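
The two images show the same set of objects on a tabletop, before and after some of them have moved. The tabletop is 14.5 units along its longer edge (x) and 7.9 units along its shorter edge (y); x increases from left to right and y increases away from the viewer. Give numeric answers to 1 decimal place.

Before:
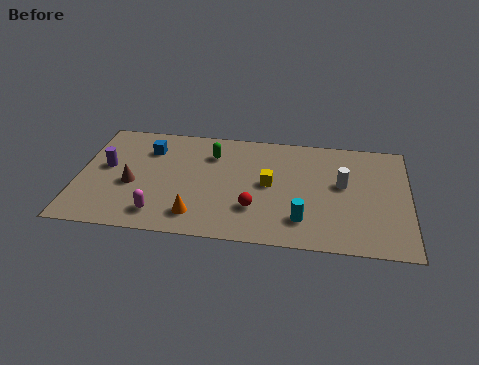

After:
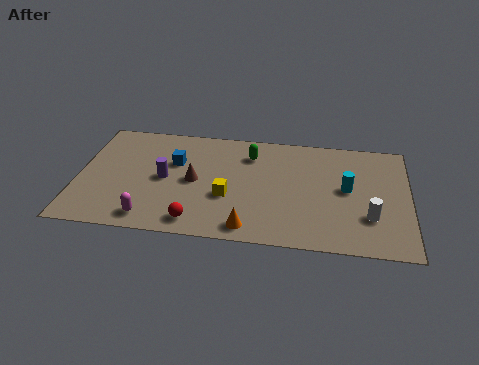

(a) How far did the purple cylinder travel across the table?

2.6

The purple cylinder was near (1.2, 4.4) before and (3.8, 3.9) after, so it travelled √(2.6² + 0.5²) ≈ 2.6 units.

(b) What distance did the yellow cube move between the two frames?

2.1

From (8.4, 4.1) to (6.6, 3.0), the yellow cube covered √(1.8² + 1.1²) ≈ 2.1 units.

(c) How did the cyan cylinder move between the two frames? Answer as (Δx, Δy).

(1.9, 2.4)

The cyan cylinder started near (9.9, 1.8) and ended near (11.8, 4.2).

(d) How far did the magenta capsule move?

0.5

The magenta capsule moved from about (3.7, 1.4) to (3.3, 1.1), a distance of √(0.4² + 0.3²) ≈ 0.5.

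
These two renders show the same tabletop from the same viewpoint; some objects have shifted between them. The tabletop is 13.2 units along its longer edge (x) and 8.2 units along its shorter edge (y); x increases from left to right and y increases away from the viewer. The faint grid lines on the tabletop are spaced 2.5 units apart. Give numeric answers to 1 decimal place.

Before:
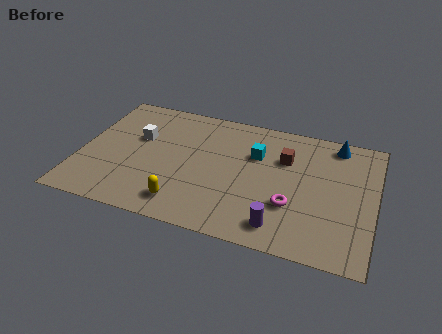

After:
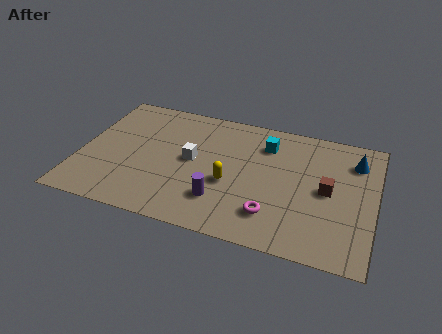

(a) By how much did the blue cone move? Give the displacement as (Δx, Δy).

(0.9, -0.9)

The blue cone started near (11.3, 7.2) and ended near (12.2, 6.3).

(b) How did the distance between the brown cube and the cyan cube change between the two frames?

+2.3

The distance was about 1.3 in the first image and 3.6 in the second, so they moved 2.3 units further apart.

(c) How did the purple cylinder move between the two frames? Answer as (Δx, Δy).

(-2.7, 0.8)

The purple cylinder started near (9.2, 1.3) and ended near (6.5, 2.1).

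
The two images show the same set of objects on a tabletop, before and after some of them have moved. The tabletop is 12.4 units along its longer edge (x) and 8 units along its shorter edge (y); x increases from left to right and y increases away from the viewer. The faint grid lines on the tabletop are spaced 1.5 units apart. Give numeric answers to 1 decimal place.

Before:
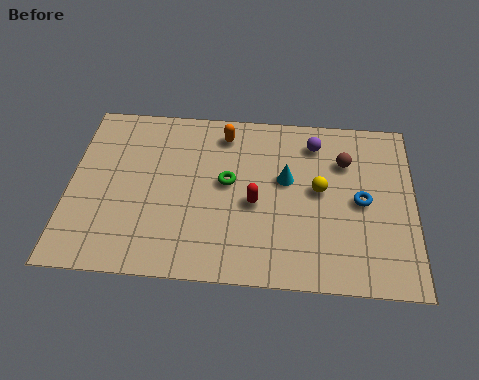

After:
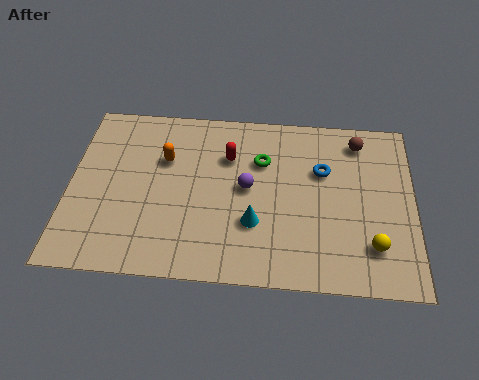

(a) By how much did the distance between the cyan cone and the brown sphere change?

+3.2

The distance was about 2.3 in the first image and 5.5 in the second, so they moved 3.2 units further apart.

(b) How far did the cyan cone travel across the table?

2.4

The cyan cone was near (7.8, 4.7) before and (6.7, 2.6) after, so it travelled √(1.1² + 2.1²) ≈ 2.4 units.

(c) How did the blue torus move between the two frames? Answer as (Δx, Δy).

(-1.4, 1.3)

The blue torus started near (10.5, 3.9) and ended near (9.1, 5.2).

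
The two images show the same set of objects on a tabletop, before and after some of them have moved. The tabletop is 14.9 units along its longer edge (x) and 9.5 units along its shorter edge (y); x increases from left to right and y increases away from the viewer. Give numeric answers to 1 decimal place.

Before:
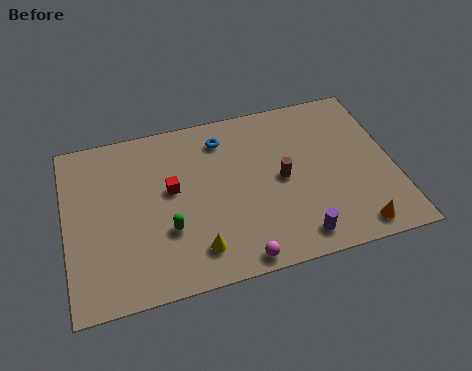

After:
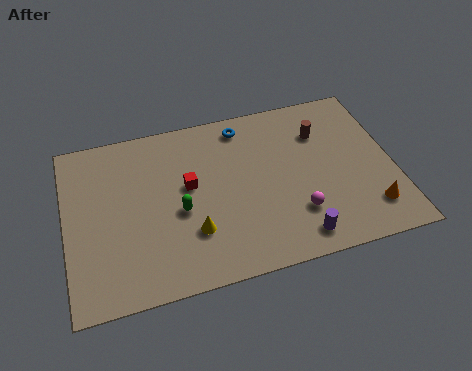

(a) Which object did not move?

the purple cylinder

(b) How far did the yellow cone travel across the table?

1.0

The yellow cone was near (5.7, 1.8) before and (5.6, 2.8) after, so it travelled √(0.1² + 1.0²) ≈ 1.0 units.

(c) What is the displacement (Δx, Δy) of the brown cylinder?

(2.0, 2.2)

The brown cylinder started near (9.8, 4.7) and ended near (11.8, 6.9).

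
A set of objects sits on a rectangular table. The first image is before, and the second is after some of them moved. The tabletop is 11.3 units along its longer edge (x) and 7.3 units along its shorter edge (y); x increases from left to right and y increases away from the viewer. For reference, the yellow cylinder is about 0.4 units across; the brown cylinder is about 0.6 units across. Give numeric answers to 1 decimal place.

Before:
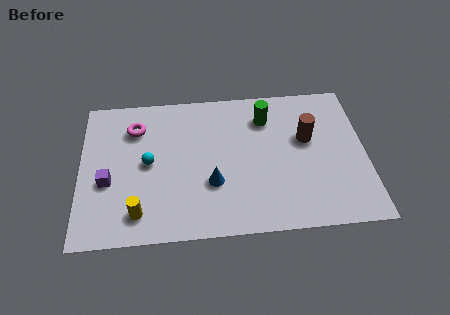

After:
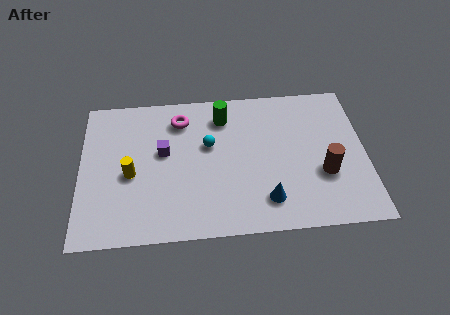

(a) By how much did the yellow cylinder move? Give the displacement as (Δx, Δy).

(-0.3, 1.9)

The yellow cylinder started near (2.3, 1.3) and ended near (2.0, 3.2).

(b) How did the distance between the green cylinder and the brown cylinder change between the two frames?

+3.0

They were about 2.0 units apart before and 5.0 after — 3.0 units further apart.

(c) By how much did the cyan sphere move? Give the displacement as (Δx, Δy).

(2.4, 0.7)

The cyan sphere was at about (2.7, 3.7) and moved to about (5.1, 4.4).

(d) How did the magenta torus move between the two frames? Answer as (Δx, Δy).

(1.8, 0.3)

The magenta torus was at about (2.2, 5.5) and moved to about (4.0, 5.8).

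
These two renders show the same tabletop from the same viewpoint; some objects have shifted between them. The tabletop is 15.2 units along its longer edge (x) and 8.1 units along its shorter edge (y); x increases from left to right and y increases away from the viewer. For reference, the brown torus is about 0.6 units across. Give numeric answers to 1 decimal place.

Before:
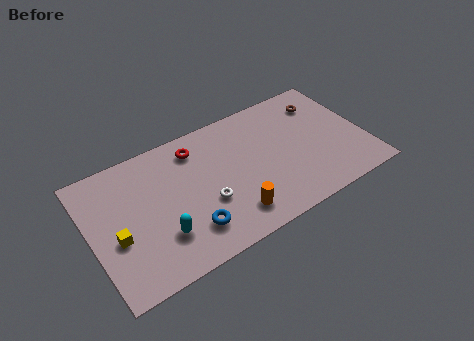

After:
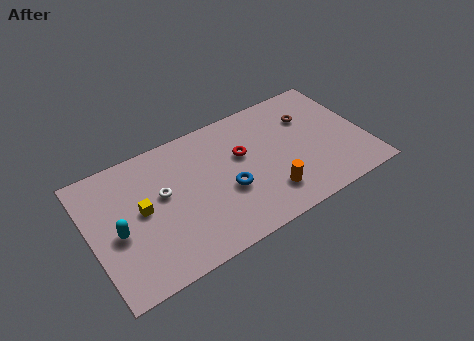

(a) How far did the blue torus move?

2.6

The blue torus moved from about (5.1, 1.9) to (7.4, 3.2), a distance of √(2.3² + 1.3²) ≈ 2.6.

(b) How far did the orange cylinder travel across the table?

2.1

From (7.4, 1.6) to (9.5, 1.9), the orange cylinder covered √(2.1² + 0.3²) ≈ 2.1 units.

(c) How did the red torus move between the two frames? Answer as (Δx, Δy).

(2.4, -1.6)

The red torus was at about (6.1, 6.6) and moved to about (8.5, 5.0).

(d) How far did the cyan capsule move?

2.6

The cyan capsule was near (3.6, 2.3) before and (1.4, 3.6) after, so it travelled √(2.2² + 1.3²) ≈ 2.6 units.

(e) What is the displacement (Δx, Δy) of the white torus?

(-2.2, 1.7)

From the two frames, the white torus sits at roughly (6.2, 3.0) before and (4.0, 4.7) after.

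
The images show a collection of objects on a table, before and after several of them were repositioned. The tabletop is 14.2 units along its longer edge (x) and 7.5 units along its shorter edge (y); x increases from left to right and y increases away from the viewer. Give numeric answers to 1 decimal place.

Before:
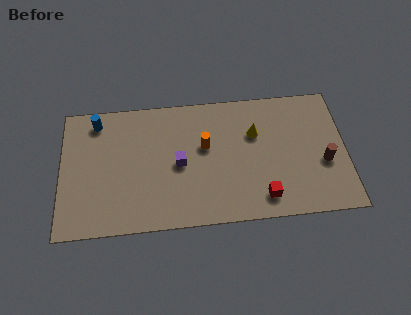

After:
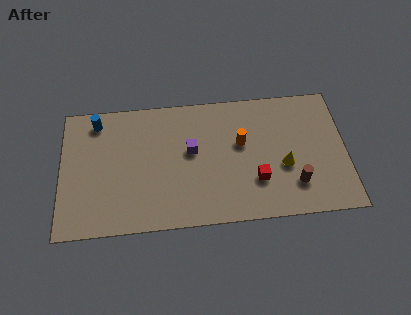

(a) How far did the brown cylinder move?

1.9

The brown cylinder moved from about (13.1, 3.0) to (11.6, 1.9), a distance of √(1.5² + 1.1²) ≈ 1.9.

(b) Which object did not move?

the blue cylinder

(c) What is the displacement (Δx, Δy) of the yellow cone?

(1.4, -2.0)

From the two frames, the yellow cone sits at roughly (9.7, 5.0) before and (11.1, 3.0) after.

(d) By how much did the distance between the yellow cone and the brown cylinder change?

-2.7

They were about 3.9 units apart before and 1.2 after — 2.7 units closer together.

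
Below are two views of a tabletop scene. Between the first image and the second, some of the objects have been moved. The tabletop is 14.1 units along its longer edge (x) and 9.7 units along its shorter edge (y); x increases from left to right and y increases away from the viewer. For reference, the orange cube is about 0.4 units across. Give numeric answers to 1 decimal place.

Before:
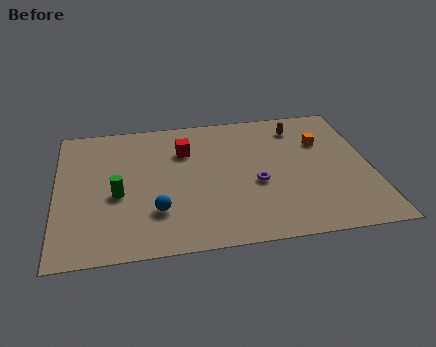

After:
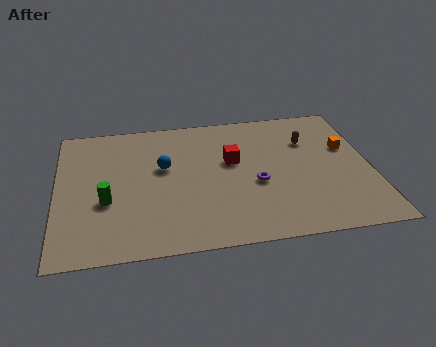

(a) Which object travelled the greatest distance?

the blue sphere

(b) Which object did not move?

the purple torus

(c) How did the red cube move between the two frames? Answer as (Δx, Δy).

(2.1, -1.1)

From the two frames, the red cube sits at roughly (5.8, 6.9) before and (7.9, 5.8) after.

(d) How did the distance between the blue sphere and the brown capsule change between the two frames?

-1.7

Before: roughly 8.4 units apart; after: 6.7. That's 1.7 units closer together.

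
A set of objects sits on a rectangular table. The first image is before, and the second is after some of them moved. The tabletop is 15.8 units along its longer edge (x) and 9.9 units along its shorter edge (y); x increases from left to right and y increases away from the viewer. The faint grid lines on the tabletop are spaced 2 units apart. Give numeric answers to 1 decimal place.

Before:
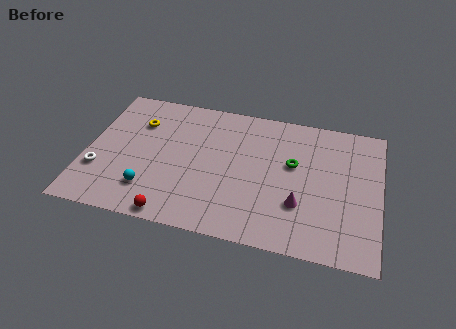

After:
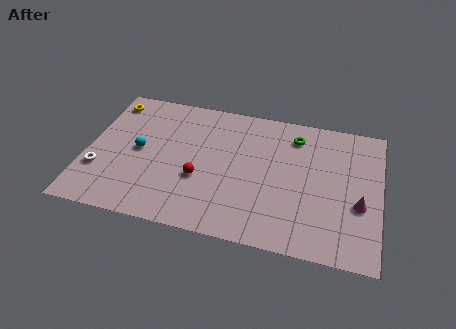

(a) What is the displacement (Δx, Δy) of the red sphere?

(1.2, 2.9)

The red sphere was at about (5.0, 0.8) and moved to about (6.2, 3.7).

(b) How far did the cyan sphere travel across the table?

2.8

The cyan sphere was near (3.6, 2.3) before and (2.8, 5.0) after, so it travelled √(0.8² + 2.7²) ≈ 2.8 units.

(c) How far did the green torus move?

2.1

From (11.1, 5.9) to (11.1, 8.0), the green torus covered √(0.0² + 2.1²) ≈ 2.1 units.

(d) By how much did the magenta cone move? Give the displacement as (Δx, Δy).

(3.1, 0.7)

The magenta cone was at about (11.6, 3.1) and moved to about (14.7, 3.8).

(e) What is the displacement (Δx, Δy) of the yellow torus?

(-1.7, 1.3)

The yellow torus was at about (2.6, 7.1) and moved to about (0.9, 8.4).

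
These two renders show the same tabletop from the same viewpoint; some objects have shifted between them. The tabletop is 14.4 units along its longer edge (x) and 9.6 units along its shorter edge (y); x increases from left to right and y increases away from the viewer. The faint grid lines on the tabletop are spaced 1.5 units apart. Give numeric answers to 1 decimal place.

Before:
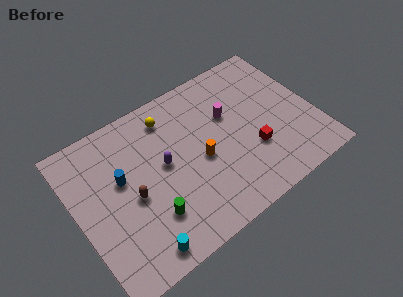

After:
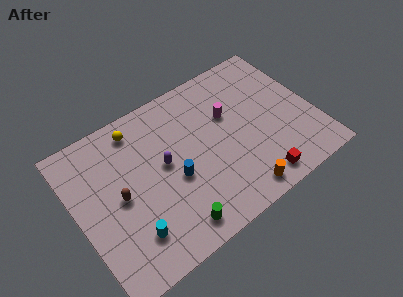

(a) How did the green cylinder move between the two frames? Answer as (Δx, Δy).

(1.1, -1.3)

The green cylinder was at about (4.0, 2.6) and moved to about (5.1, 1.3).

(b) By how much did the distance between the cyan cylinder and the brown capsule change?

-0.7

They were about 3.2 units apart before and 2.5 after — 0.7 units closer together.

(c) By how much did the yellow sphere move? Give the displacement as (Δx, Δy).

(-1.9, 0.3)

The yellow sphere was at about (6.1, 7.9) and moved to about (4.2, 8.2).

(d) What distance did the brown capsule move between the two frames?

0.8

The brown capsule was near (3.2, 4.3) before and (2.5, 4.7) after, so it travelled √(0.7² + 0.4²) ≈ 0.8 units.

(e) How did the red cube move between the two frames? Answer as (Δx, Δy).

(-0.1, -2.0)

The red cube started near (10.4, 3.2) and ended near (10.3, 1.2).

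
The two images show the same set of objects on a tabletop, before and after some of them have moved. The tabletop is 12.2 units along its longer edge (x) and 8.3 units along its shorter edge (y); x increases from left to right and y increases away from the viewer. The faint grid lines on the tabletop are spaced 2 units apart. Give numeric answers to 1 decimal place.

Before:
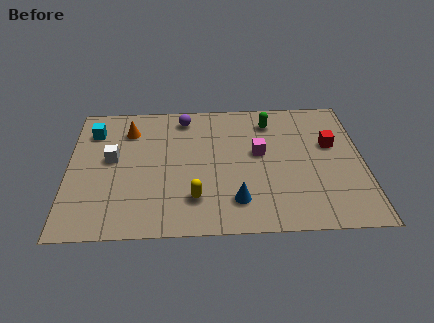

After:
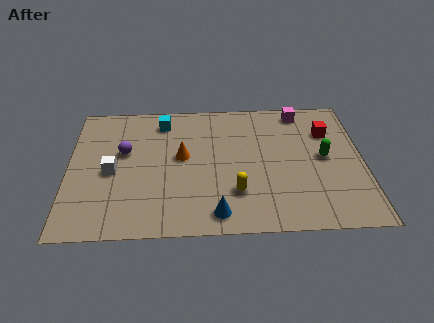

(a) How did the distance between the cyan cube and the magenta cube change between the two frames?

-1.3

Before: roughly 7.1 units apart; after: 5.8. That's 1.3 units closer together.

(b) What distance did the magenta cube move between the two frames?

3.2

From (7.9, 4.7) to (9.7, 7.3), the magenta cube covered √(1.8² + 2.6²) ≈ 3.2 units.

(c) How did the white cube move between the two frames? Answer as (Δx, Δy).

(0.0, -0.8)

The white cube was at about (1.8, 4.6) and moved to about (1.8, 3.8).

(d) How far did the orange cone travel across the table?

2.8

The orange cone moved from about (2.5, 6.4) to (4.7, 4.6), a distance of √(2.2² + 1.8²) ≈ 2.8.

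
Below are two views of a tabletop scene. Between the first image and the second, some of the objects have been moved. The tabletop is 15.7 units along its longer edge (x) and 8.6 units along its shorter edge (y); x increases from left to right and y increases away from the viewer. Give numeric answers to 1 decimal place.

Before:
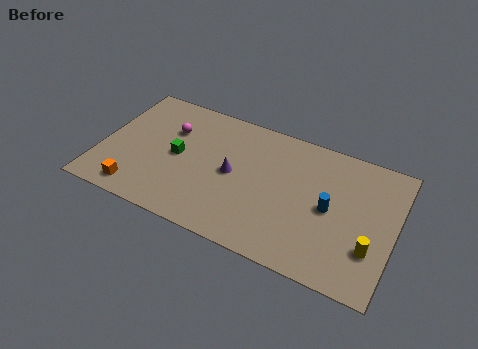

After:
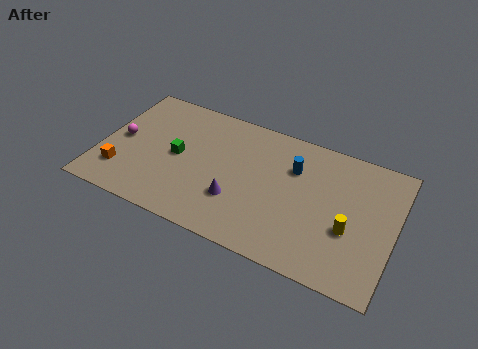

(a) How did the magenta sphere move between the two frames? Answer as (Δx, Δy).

(-2.5, -1.6)

The magenta sphere started near (3.5, 5.9) and ended near (1.0, 4.3).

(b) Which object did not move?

the green cube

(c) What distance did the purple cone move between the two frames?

1.6

The purple cone moved from about (7.1, 4.3) to (7.5, 2.7), a distance of √(0.4² + 1.6²) ≈ 1.6.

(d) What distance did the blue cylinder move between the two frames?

2.8

The blue cylinder moved from about (12.3, 4.2) to (10.2, 6.0), a distance of √(2.1² + 1.8²) ≈ 2.8.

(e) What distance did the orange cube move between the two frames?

1.3

The orange cube moved from about (2.3, 1.2) to (1.3, 2.1), a distance of √(1.0² + 0.9²) ≈ 1.3.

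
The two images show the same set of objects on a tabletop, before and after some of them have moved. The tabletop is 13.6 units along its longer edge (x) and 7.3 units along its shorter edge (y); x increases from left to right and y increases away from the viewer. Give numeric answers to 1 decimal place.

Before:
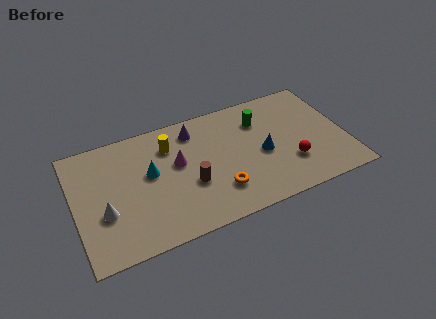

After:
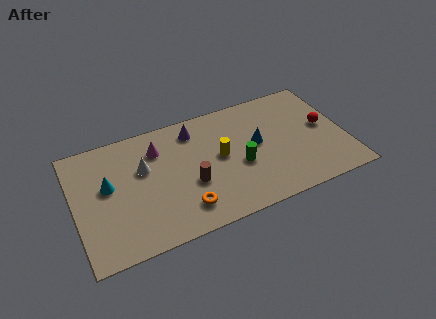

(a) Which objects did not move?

the purple cone and the brown cylinder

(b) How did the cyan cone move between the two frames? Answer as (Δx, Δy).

(-2.1, 0.0)

The cyan cone started near (3.8, 4.2) and ended near (1.7, 4.2).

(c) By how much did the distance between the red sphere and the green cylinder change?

+1.1

Before: roughly 3.4 units apart; after: 4.5. That's 1.1 units further apart.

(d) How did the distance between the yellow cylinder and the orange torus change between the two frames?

-1.0

Before: roughly 4.2 units apart; after: 3.2. That's 1.0 units closer together.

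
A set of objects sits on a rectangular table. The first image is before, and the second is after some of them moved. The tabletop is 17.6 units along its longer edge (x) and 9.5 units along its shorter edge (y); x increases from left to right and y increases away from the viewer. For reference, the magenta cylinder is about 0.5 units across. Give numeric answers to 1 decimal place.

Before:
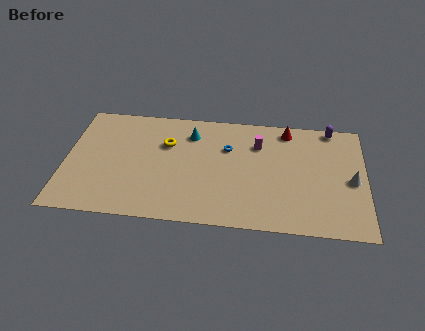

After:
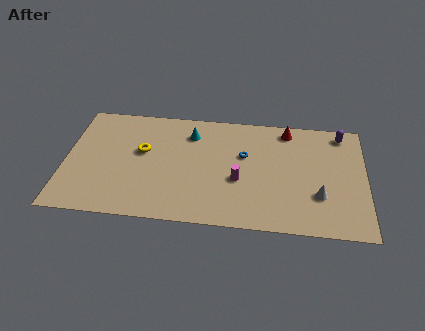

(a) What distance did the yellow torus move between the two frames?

1.6

The yellow torus was near (5.9, 6.4) before and (4.5, 5.6) after, so it travelled √(1.4² + 0.8²) ≈ 1.6 units.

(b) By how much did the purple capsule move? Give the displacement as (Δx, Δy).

(0.6, -0.4)

The purple capsule was at about (15.6, 8.7) and moved to about (16.2, 8.3).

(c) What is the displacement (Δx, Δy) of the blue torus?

(1.0, -0.5)

The blue torus started near (9.5, 6.4) and ended near (10.5, 5.9).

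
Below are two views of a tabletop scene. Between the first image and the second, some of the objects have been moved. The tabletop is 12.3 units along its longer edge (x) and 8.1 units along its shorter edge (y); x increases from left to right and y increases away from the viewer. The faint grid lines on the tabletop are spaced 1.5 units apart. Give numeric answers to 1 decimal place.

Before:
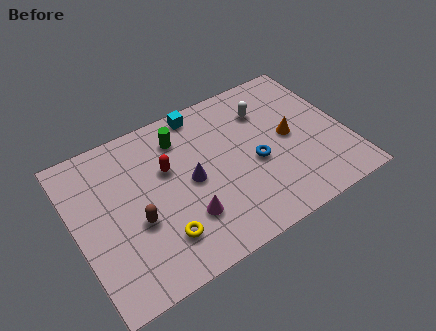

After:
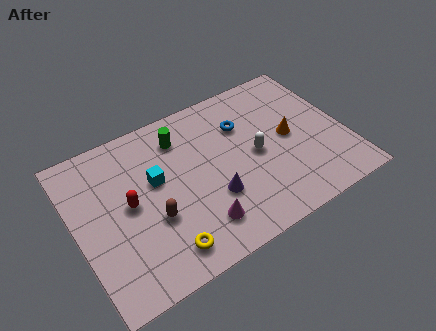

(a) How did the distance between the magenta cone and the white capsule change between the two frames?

-2.0

The distance was about 5.7 in the first image and 3.7 in the second, so they moved 2.0 units closer together.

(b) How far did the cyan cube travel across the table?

3.5

The cyan cube moved from about (6.2, 7.3) to (3.7, 4.8), a distance of √(2.5² + 2.5²) ≈ 3.5.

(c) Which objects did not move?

the green cylinder and the orange cone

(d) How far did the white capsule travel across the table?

2.2

The white capsule moved from about (9.0, 6.0) to (8.2, 3.9), a distance of √(0.8² + 2.1²) ≈ 2.2.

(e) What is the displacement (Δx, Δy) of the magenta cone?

(0.5, -0.6)

The magenta cone was at about (4.7, 2.3) and moved to about (5.2, 1.7).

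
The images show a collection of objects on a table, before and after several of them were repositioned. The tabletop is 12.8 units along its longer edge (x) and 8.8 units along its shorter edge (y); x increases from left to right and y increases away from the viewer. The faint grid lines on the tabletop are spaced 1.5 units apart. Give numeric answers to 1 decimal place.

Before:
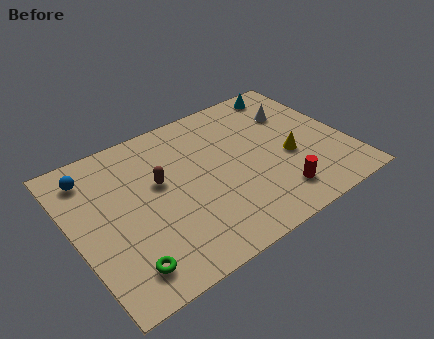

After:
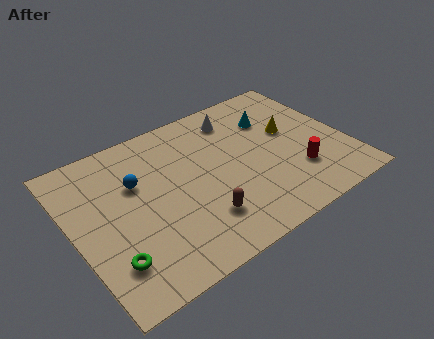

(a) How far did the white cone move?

2.8

The white cone was near (10.8, 6.2) before and (8.2, 7.2) after, so it travelled √(2.6² + 1.0²) ≈ 2.8 units.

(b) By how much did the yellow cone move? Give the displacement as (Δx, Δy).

(0.4, 1.5)

From the two frames, the yellow cone sits at roughly (10.0, 3.6) before and (10.4, 5.1) after.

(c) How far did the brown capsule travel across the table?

3.3

The brown capsule moved from about (4.1, 5.2) to (5.5, 2.2), a distance of √(1.4² + 3.0²) ≈ 3.3.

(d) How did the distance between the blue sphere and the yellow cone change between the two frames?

-2.2

Before: roughly 9.5 units apart; after: 7.3. That's 2.2 units closer together.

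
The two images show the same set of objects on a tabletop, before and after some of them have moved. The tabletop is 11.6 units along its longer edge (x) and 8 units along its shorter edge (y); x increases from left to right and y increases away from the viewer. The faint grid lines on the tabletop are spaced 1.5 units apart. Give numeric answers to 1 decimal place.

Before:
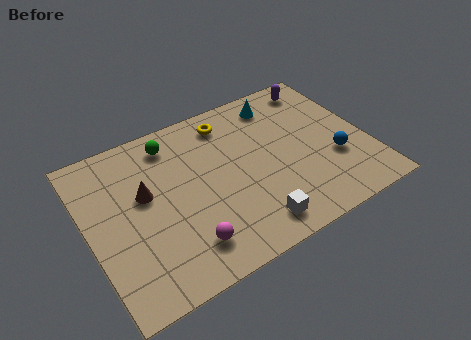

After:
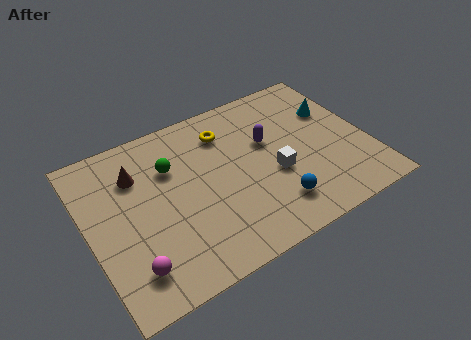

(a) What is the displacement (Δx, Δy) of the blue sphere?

(-2.8, -1.1)

From the two frames, the blue sphere sits at roughly (10.1, 2.8) before and (7.3, 1.7) after.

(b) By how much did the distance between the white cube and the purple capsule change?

-5.2

The distance was about 6.9 in the first image and 1.7 in the second, so they moved 5.2 units closer together.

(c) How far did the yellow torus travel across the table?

0.5

From (6.2, 6.7) to (6.0, 6.2), the yellow torus covered √(0.2² + 0.5²) ≈ 0.5 units.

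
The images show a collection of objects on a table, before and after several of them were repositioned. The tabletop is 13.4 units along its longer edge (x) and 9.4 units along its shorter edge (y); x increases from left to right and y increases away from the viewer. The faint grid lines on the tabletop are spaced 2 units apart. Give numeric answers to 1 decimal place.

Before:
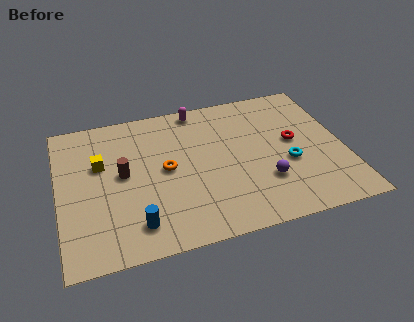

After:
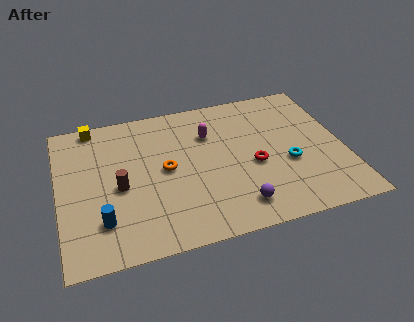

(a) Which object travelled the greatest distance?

the yellow cube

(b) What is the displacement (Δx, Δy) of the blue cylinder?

(-1.5, 0.6)

From the two frames, the blue cylinder sits at roughly (3.4, 1.7) before and (1.9, 2.3) after.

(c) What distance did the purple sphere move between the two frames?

1.8

From (9.5, 2.8) to (8.1, 1.6), the purple sphere covered √(1.4² + 1.2²) ≈ 1.8 units.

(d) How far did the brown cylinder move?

0.8

The brown cylinder was near (3.0, 5.0) before and (2.8, 4.2) after, so it travelled √(0.2² + 0.8²) ≈ 0.8 units.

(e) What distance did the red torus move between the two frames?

2.3

The red torus was near (11.1, 5.1) before and (9.1, 4.0) after, so it travelled √(2.0² + 1.1²) ≈ 2.3 units.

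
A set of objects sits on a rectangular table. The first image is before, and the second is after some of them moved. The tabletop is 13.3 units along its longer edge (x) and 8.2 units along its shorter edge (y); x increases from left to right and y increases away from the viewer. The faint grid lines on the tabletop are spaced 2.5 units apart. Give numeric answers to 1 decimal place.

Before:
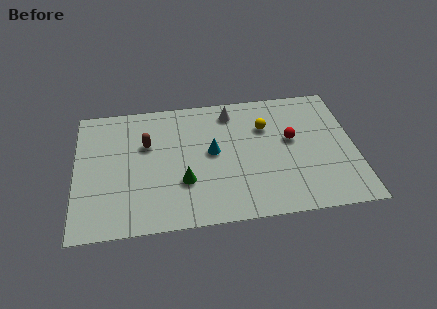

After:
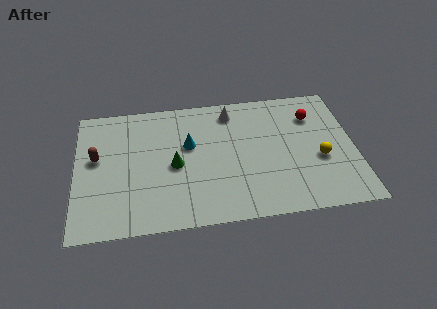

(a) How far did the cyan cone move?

1.3

From (6.5, 4.4) to (5.4, 5.0), the cyan cone covered √(1.1² + 0.6²) ≈ 1.3 units.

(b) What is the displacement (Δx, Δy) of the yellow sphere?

(2.5, -2.4)

The yellow sphere was at about (9.1, 5.7) and moved to about (11.6, 3.3).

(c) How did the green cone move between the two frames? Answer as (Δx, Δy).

(-0.4, 1.1)

The green cone started near (5.1, 2.7) and ended near (4.7, 3.8).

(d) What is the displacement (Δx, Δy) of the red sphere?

(1.1, 1.4)

The red sphere was at about (10.3, 4.7) and moved to about (11.4, 6.1).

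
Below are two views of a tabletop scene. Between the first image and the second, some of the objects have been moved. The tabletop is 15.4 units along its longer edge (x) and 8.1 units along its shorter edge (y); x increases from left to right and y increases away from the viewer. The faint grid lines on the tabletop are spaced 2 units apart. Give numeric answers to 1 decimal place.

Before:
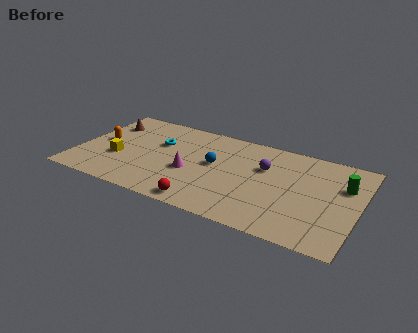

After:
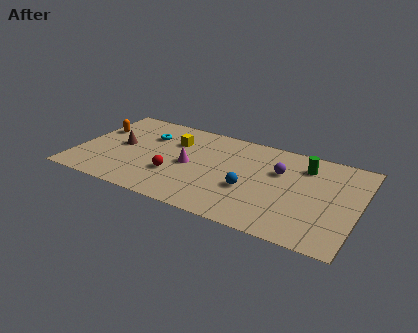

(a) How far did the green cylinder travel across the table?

2.4

From (14.5, 5.4) to (12.3, 6.3), the green cylinder covered √(2.2² + 0.9²) ≈ 2.4 units.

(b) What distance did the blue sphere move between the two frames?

2.5

From (7.5, 4.5) to (9.6, 3.1), the blue sphere covered √(2.1² + 1.4²) ≈ 2.5 units.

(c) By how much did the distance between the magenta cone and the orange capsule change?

+0.4

Before: roughly 5.2 units apart; after: 5.6. That's 0.4 units further apart.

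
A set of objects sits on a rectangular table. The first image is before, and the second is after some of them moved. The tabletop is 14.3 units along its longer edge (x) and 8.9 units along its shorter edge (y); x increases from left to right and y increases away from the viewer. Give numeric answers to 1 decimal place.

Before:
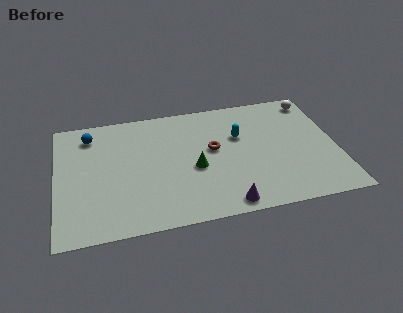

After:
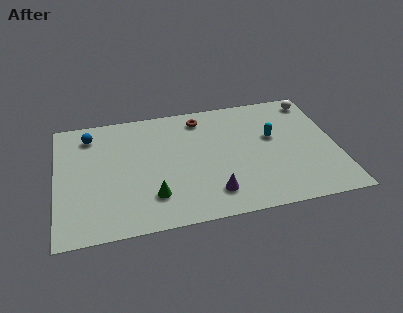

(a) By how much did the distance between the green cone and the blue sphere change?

-0.4

They were about 6.3 units apart before and 5.9 after — 0.4 units closer together.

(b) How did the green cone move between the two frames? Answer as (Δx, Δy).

(-2.2, -1.6)

The green cone started near (7.0, 3.8) and ended near (4.8, 2.2).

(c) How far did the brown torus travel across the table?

2.5

The brown torus was near (8.0, 5.0) before and (7.5, 7.5) after, so it travelled √(0.5² + 2.5²) ≈ 2.5 units.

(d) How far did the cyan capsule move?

1.7

The cyan capsule was near (9.4, 5.7) before and (11.1, 5.3) after, so it travelled √(1.7² + 0.4²) ≈ 1.7 units.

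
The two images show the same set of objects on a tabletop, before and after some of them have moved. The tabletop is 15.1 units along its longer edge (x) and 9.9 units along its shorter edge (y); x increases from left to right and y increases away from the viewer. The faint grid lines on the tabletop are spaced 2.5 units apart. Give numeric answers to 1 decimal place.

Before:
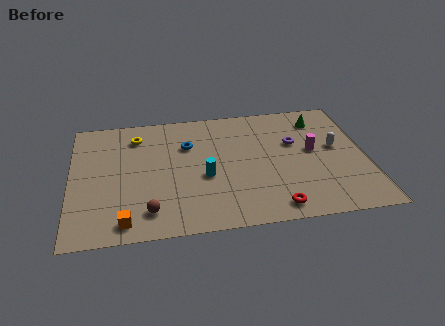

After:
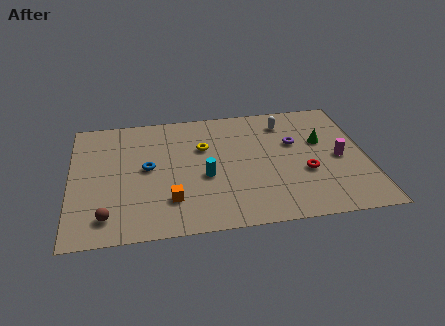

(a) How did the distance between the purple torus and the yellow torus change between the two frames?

-3.6

The distance was about 8.3 in the first image and 4.7 in the second, so they moved 3.6 units closer together.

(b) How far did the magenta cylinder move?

1.5

The magenta cylinder was near (12.4, 5.4) before and (13.7, 4.6) after, so it travelled √(1.3² + 0.8²) ≈ 1.5 units.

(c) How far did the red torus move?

3.0

The red torus was near (10.2, 1.2) before and (11.9, 3.7) after, so it travelled √(1.7² + 2.5²) ≈ 3.0 units.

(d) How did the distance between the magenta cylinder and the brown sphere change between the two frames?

+3.0

Before: roughly 9.2 units apart; after: 12.2. That's 3.0 units further apart.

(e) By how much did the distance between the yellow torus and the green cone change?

-3.4

The distance was about 9.5 in the first image and 6.1 in the second, so they moved 3.4 units closer together.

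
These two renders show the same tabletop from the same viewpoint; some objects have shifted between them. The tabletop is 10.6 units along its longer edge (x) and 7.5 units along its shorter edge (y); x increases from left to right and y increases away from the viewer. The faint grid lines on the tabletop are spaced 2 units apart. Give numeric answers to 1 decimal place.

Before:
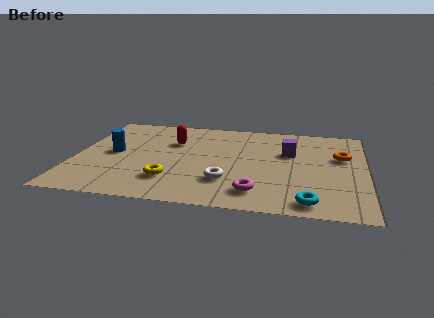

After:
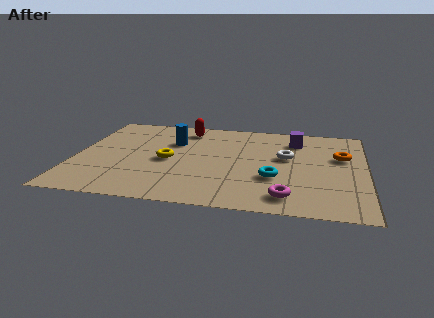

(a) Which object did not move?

the orange torus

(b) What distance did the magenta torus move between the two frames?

1.1

The magenta torus moved from about (6.7, 1.4) to (7.8, 1.2), a distance of √(1.1² + 0.2²) ≈ 1.1.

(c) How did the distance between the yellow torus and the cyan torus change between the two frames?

-1.1

Before: roughly 5.1 units apart; after: 4.0. That's 1.1 units closer together.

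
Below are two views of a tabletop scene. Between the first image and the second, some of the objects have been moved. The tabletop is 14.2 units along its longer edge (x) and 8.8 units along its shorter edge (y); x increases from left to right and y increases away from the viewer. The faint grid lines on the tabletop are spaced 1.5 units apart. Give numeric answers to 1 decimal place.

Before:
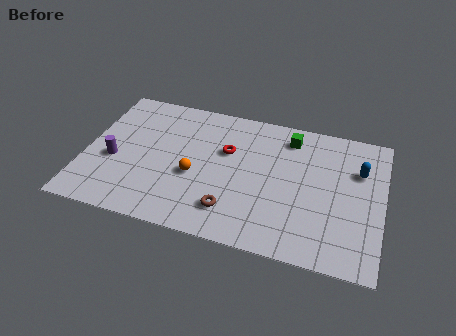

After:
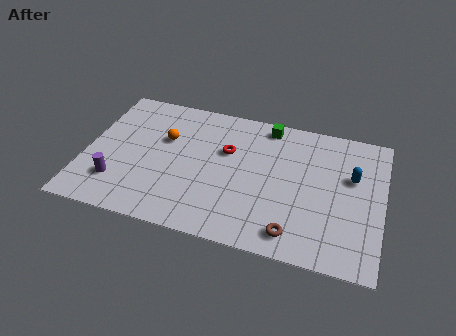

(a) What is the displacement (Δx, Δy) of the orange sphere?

(-1.6, 2.0)

The orange sphere was at about (5.3, 3.6) and moved to about (3.7, 5.6).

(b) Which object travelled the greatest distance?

the brown torus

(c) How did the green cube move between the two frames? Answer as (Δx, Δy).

(-1.1, 0.5)

The green cube was at about (9.6, 7.3) and moved to about (8.5, 7.8).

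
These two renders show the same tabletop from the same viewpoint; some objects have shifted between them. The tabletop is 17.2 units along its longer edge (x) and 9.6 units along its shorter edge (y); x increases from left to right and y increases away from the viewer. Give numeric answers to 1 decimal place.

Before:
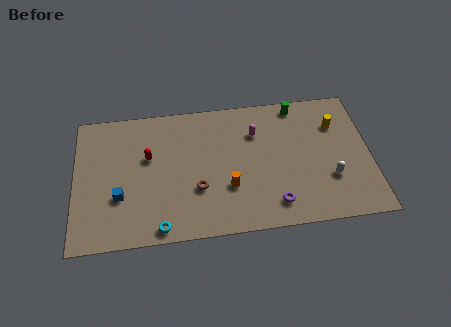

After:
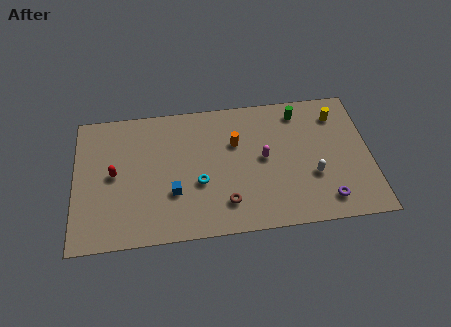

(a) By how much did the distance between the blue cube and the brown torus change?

-1.3

Before: roughly 4.5 units apart; after: 3.2. That's 1.3 units closer together.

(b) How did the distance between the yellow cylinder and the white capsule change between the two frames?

+0.7

The distance was about 3.8 in the first image and 4.5 in the second, so they moved 0.7 units further apart.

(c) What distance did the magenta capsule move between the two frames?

1.9

The magenta capsule was near (10.6, 6.9) before and (11.0, 5.0) after, so it travelled √(0.4² + 1.9²) ≈ 1.9 units.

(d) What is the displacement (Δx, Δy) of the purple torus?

(3.0, -0.1)

The purple torus was at about (11.5, 1.7) and moved to about (14.5, 1.6).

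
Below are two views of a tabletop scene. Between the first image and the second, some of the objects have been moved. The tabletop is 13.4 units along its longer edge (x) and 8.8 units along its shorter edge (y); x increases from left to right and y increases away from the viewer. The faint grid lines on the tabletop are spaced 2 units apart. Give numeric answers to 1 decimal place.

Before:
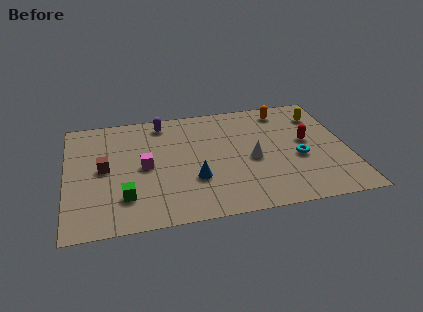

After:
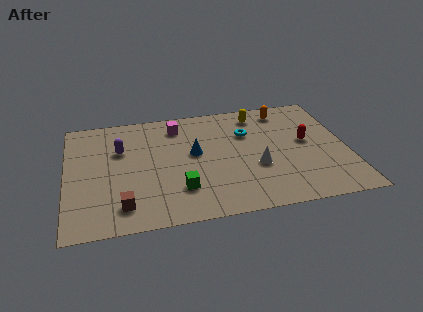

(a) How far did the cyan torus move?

3.3

The cyan torus was near (11.0, 3.6) before and (8.7, 6.0) after, so it travelled √(2.3² + 2.4²) ≈ 3.3 units.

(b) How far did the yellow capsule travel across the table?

3.1

The yellow capsule was near (12.3, 6.8) before and (9.3, 7.4) after, so it travelled √(3.0² + 0.6²) ≈ 3.1 units.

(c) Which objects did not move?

the red capsule and the orange capsule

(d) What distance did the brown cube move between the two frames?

3.0

The brown cube was near (1.8, 4.5) before and (2.6, 1.6) after, so it travelled √(0.8² + 2.9²) ≈ 3.0 units.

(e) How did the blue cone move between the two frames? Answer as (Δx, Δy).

(0.1, 2.0)

The blue cone started near (6.0, 2.9) and ended near (6.1, 4.9).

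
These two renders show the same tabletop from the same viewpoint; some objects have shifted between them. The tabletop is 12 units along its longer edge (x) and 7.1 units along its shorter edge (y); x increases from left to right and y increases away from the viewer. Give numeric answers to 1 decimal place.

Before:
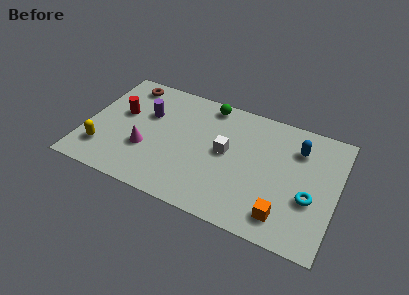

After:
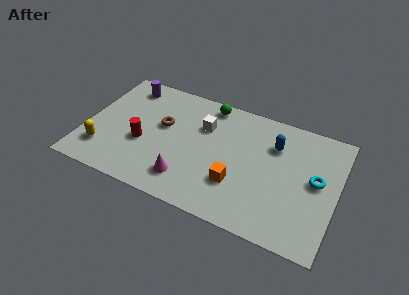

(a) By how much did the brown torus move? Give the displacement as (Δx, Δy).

(2.0, -1.9)

From the two frames, the brown torus sits at roughly (1.6, 6.1) before and (3.6, 4.2) after.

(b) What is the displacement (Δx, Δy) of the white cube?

(-1.2, 1.1)

The white cube was at about (6.7, 3.8) and moved to about (5.5, 4.9).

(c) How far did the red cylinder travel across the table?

1.8

The red cylinder was near (1.6, 4.2) before and (2.8, 2.8) after, so it travelled √(1.2² + 1.4²) ≈ 1.8 units.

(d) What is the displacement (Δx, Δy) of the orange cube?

(-2.3, 0.9)

From the two frames, the orange cube sits at roughly (9.7, 1.3) before and (7.4, 2.2) after.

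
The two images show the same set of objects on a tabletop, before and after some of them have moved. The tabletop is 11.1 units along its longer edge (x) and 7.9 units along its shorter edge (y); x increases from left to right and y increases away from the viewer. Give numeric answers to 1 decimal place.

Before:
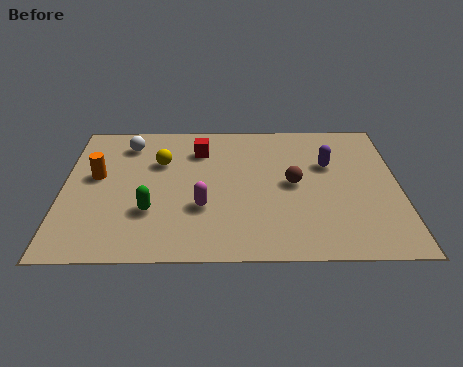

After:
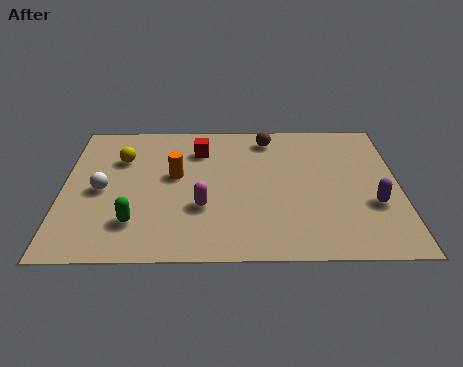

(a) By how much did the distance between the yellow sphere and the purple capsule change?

+3.1

The distance was about 5.6 in the first image and 8.7 in the second, so they moved 3.1 units further apart.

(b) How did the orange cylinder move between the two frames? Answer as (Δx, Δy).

(2.6, 0.0)

From the two frames, the orange cylinder sits at roughly (1.1, 4.5) before and (3.7, 4.5) after.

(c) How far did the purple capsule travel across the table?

2.7

From (8.8, 5.1) to (10.2, 2.8), the purple capsule covered √(1.4² + 2.3²) ≈ 2.7 units.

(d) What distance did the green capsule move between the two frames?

0.8

From (2.9, 2.5) to (2.4, 1.9), the green capsule covered √(0.5² + 0.6²) ≈ 0.8 units.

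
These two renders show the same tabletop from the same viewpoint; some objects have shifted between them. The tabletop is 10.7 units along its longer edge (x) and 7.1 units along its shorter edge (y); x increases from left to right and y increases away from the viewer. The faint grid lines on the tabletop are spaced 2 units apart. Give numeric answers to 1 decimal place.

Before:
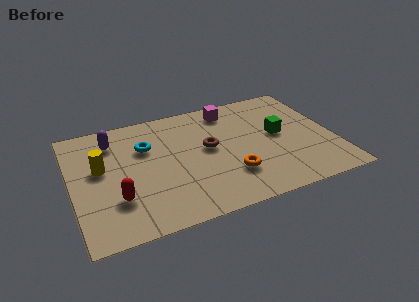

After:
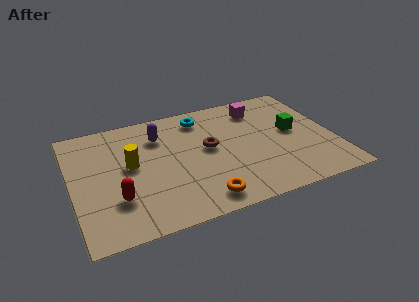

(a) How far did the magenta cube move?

1.2

The magenta cube moved from about (6.7, 6.0) to (7.9, 5.7), a distance of √(1.2² + 0.3²) ≈ 1.2.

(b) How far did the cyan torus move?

2.6

The cyan torus was near (3.1, 4.8) before and (5.5, 5.9) after, so it travelled √(2.4² + 1.1²) ≈ 2.6 units.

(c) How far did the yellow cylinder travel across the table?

1.2

The yellow cylinder moved from about (1.2, 4.1) to (2.4, 3.9), a distance of √(1.2² + 0.2²) ≈ 1.2.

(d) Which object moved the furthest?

the cyan torus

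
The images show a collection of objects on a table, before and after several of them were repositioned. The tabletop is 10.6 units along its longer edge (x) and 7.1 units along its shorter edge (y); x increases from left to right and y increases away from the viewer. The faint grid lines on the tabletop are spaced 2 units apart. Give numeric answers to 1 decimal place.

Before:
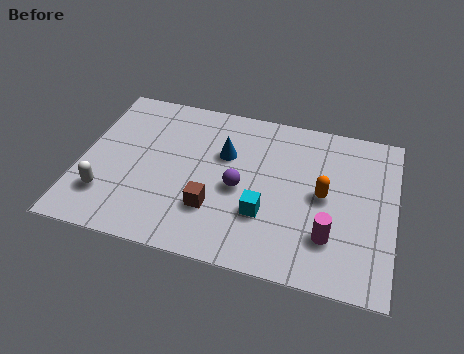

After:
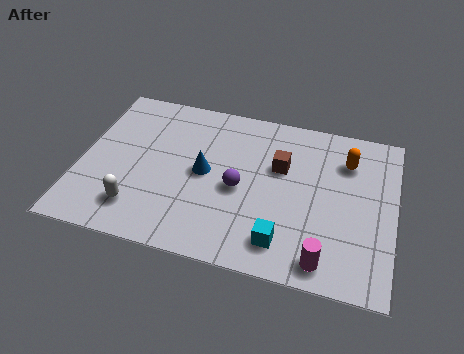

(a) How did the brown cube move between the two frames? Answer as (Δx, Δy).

(2.1, 2.4)

The brown cube was at about (4.6, 2.1) and moved to about (6.7, 4.5).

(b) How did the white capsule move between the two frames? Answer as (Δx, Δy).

(1.1, -0.3)

The white capsule was at about (1.0, 1.8) and moved to about (2.1, 1.5).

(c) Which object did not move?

the purple sphere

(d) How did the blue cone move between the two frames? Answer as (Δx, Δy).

(-0.6, -1.0)

From the two frames, the blue cone sits at roughly (4.8, 4.6) before and (4.2, 3.6) after.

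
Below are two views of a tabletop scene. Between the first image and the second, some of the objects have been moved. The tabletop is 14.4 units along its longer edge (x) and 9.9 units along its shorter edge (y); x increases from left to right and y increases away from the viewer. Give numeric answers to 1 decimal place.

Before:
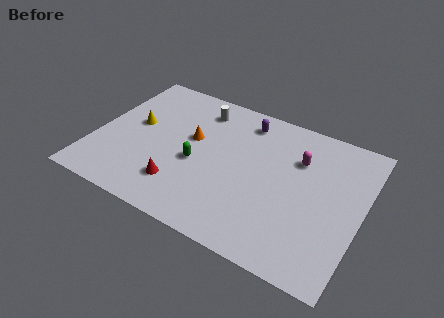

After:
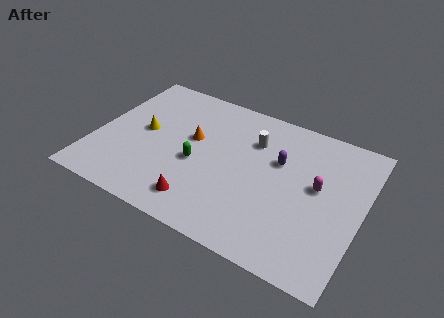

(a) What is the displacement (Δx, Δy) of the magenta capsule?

(1.2, -1.4)

The magenta capsule was at about (10.8, 6.9) and moved to about (12.0, 5.5).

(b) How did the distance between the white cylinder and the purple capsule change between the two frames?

-0.8

They were about 2.5 units apart before and 1.7 after — 0.8 units closer together.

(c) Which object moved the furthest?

the white cylinder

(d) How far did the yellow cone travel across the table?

0.6

From (2.0, 5.5) to (2.5, 5.2), the yellow cone covered √(0.5² + 0.3²) ≈ 0.6 units.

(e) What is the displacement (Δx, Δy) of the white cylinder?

(3.1, -1.0)

From the two frames, the white cylinder sits at roughly (5.2, 8.1) before and (8.3, 7.1) after.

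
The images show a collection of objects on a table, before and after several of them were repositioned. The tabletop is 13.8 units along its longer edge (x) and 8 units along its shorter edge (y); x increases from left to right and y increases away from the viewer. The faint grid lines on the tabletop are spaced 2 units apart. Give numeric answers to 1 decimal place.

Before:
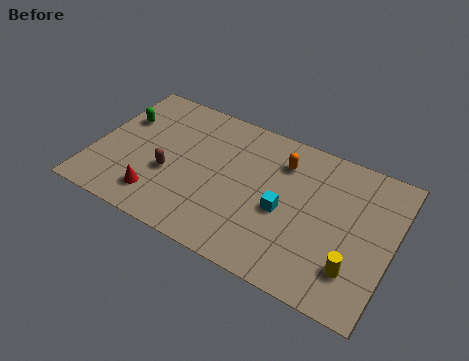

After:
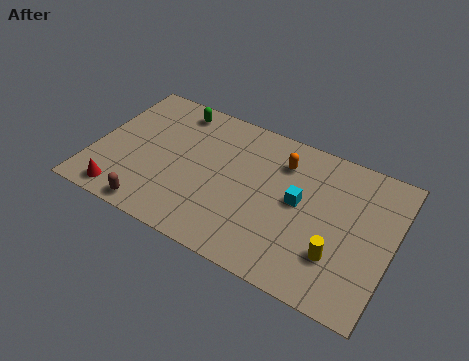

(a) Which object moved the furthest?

the green capsule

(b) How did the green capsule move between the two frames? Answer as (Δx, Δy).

(2.3, 1.6)

The green capsule was at about (1.0, 5.3) and moved to about (3.3, 6.9).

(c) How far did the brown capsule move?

2.3

The brown capsule was near (3.6, 3.1) before and (3.2, 0.8) after, so it travelled √(0.4² + 2.3²) ≈ 2.3 units.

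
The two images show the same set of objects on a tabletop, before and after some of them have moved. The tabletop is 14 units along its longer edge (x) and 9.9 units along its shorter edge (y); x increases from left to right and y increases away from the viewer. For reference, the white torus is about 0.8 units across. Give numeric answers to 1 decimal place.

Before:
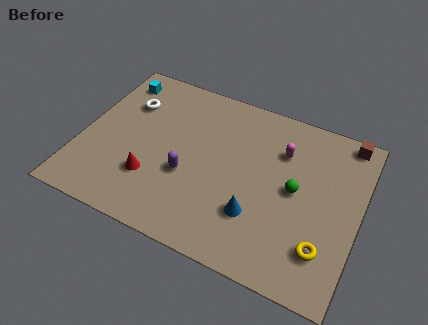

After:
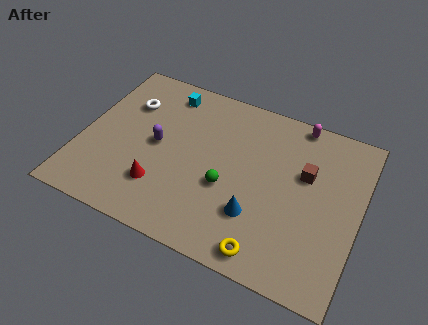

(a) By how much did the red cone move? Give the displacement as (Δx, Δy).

(0.5, -0.3)

The red cone was at about (3.8, 2.9) and moved to about (4.3, 2.6).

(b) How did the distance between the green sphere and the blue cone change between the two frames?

-0.9

Before: roughly 2.8 units apart; after: 1.9. That's 0.9 units closer together.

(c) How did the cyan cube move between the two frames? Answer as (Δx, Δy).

(2.6, 0.1)

The cyan cube started near (1.2, 8.3) and ended near (3.8, 8.4).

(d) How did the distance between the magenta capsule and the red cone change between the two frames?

+1.6

They were about 7.4 units apart before and 9.0 after — 1.6 units further apart.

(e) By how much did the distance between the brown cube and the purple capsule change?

-1.6

Before: roughly 9.1 units apart; after: 7.5. That's 1.6 units closer together.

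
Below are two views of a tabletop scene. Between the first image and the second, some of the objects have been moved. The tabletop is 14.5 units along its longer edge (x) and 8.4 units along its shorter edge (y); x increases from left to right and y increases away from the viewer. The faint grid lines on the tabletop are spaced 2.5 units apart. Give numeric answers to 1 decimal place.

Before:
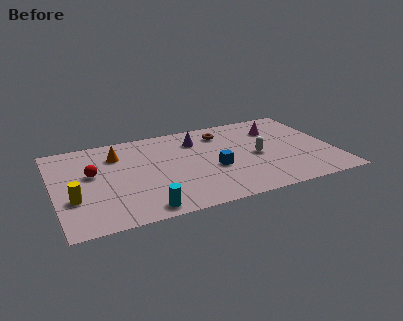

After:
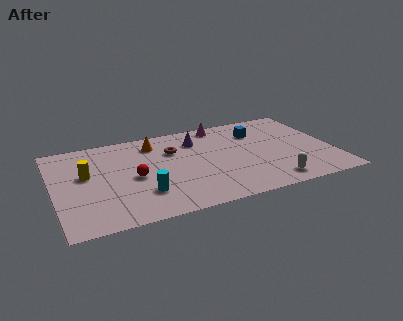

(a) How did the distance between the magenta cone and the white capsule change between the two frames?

+4.0

They were about 2.6 units apart before and 6.6 after — 4.0 units further apart.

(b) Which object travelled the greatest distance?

the blue cube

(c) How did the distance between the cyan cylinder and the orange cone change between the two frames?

-0.9

Before: roughly 5.5 units apart; after: 4.6. That's 0.9 units closer together.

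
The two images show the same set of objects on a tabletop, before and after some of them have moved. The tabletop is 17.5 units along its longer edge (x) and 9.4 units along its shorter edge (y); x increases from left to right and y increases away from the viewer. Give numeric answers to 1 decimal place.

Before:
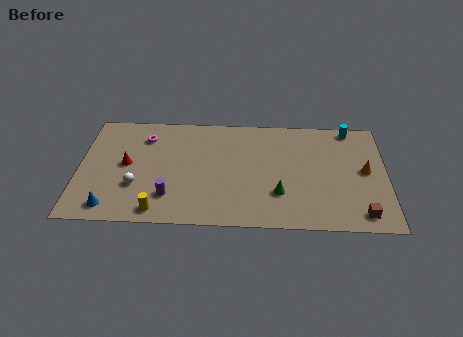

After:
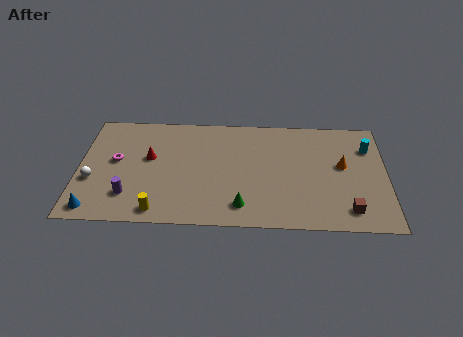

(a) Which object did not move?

the yellow cylinder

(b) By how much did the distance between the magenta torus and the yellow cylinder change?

-1.5

They were about 6.3 units apart before and 4.8 after — 1.5 units closer together.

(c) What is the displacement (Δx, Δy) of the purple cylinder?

(-2.3, 0.0)

The purple cylinder was at about (5.2, 2.3) and moved to about (2.9, 2.3).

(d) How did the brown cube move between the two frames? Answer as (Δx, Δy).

(-0.7, 0.3)

The brown cube started near (16.0, 1.3) and ended near (15.3, 1.6).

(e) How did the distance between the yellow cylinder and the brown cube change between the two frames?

-0.7

Before: roughly 11.4 units apart; after: 10.7. That's 0.7 units closer together.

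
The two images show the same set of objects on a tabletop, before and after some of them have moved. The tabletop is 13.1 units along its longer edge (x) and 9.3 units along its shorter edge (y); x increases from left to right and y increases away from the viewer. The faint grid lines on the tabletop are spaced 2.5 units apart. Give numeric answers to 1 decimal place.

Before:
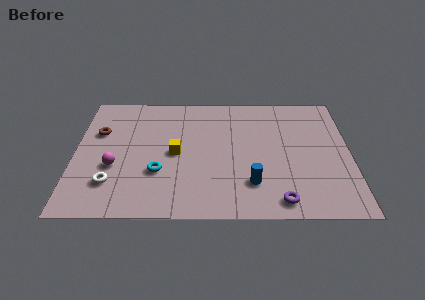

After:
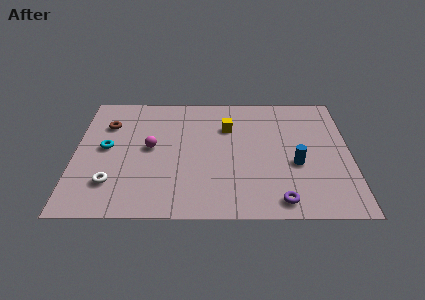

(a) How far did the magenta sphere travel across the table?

2.2

The magenta sphere moved from about (1.9, 3.5) to (3.6, 4.9), a distance of √(1.7² + 1.4²) ≈ 2.2.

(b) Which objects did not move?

the purple torus and the white torus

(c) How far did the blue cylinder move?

2.5

From (8.4, 2.3) to (10.5, 3.7), the blue cylinder covered √(2.1² + 1.4²) ≈ 2.5 units.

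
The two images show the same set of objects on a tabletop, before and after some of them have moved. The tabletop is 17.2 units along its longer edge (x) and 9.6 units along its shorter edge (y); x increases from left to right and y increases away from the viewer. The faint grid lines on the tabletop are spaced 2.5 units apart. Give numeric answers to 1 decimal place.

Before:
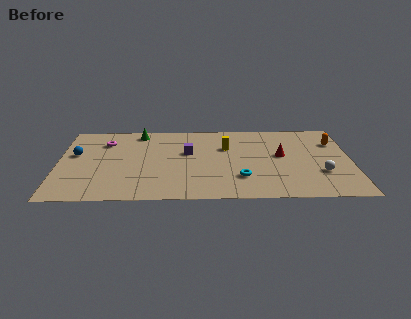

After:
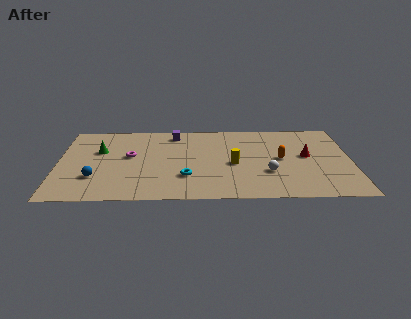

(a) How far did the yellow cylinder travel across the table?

2.1

The yellow cylinder moved from about (9.9, 6.4) to (10.3, 4.3), a distance of √(0.4² + 2.1²) ≈ 2.1.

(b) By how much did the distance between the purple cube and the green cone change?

+1.0

They were about 3.9 units apart before and 4.9 after — 1.0 units further apart.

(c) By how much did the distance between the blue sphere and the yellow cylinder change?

-0.7

They were about 8.9 units apart before and 8.2 after — 0.7 units closer together.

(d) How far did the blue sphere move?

3.1

The blue sphere was near (1.0, 5.7) before and (2.2, 2.8) after, so it travelled √(1.2² + 2.9²) ≈ 3.1 units.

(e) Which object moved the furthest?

the orange capsule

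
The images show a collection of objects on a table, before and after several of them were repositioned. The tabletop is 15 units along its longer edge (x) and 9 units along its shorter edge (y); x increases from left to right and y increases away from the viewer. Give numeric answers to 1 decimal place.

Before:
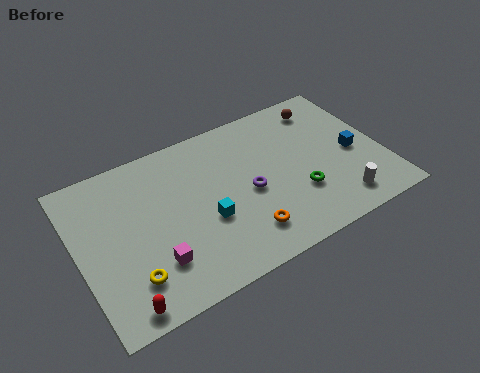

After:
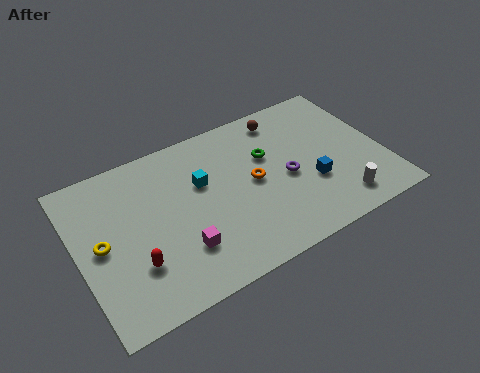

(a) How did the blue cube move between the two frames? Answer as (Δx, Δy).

(-2.3, -0.9)

The blue cube started near (13.6, 4.1) and ended near (11.3, 3.2).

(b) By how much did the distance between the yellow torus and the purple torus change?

+2.7

The distance was about 6.4 in the first image and 9.1 in the second, so they moved 2.7 units further apart.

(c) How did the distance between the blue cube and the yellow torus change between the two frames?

-1.3

They were about 11.6 units apart before and 10.3 after — 1.3 units closer together.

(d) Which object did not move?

the white cylinder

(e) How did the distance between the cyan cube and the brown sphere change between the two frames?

-2.9

They were about 7.7 units apart before and 4.8 after — 2.9 units closer together.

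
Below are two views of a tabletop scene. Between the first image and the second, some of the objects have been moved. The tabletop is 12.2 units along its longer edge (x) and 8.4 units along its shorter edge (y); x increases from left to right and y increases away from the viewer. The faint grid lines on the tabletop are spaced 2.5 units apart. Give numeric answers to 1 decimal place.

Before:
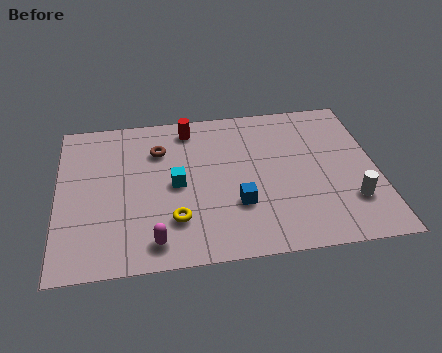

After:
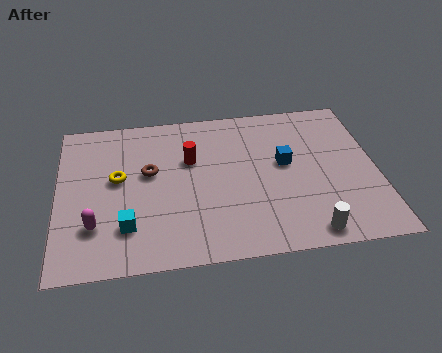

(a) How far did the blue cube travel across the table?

2.8

The blue cube was near (6.8, 2.7) before and (8.7, 4.7) after, so it travelled √(1.9² + 2.0²) ≈ 2.8 units.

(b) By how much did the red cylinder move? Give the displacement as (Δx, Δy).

(0.0, -1.8)

The red cylinder started near (5.1, 7.2) and ended near (5.1, 5.4).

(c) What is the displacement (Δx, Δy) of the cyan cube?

(-1.9, -2.0)

The cyan cube was at about (4.5, 4.1) and moved to about (2.6, 2.1).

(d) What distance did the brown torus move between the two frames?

1.3

The brown torus was near (3.9, 6.1) before and (3.5, 4.9) after, so it travelled √(0.4² + 1.2²) ≈ 1.3 units.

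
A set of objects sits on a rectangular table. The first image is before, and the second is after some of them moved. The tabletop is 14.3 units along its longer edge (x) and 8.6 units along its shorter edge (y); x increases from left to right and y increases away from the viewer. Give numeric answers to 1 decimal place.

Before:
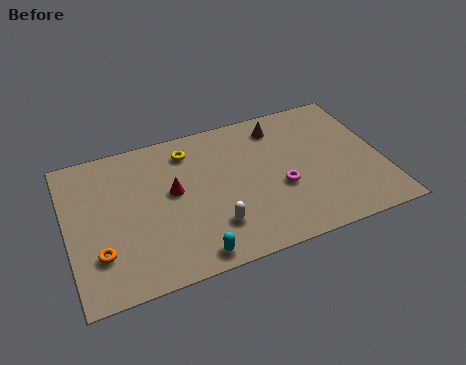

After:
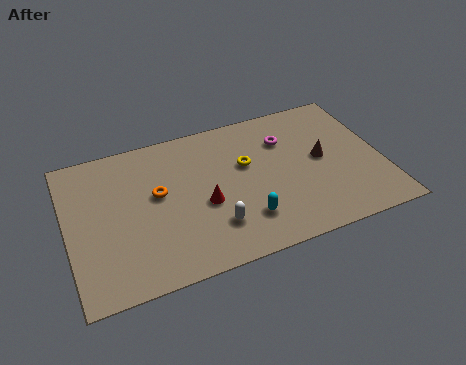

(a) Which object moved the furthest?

the orange torus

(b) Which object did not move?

the white capsule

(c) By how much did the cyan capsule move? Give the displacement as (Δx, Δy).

(2.5, 1.2)

The cyan capsule was at about (5.3, 0.9) and moved to about (7.8, 2.1).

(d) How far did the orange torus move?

3.8

The orange torus moved from about (1.3, 2.4) to (4.1, 4.9), a distance of √(2.8² + 2.5²) ≈ 3.8.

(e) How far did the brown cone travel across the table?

3.1

The brown cone moved from about (9.9, 7.1) to (11.6, 4.5), a distance of √(1.7² + 2.6²) ≈ 3.1.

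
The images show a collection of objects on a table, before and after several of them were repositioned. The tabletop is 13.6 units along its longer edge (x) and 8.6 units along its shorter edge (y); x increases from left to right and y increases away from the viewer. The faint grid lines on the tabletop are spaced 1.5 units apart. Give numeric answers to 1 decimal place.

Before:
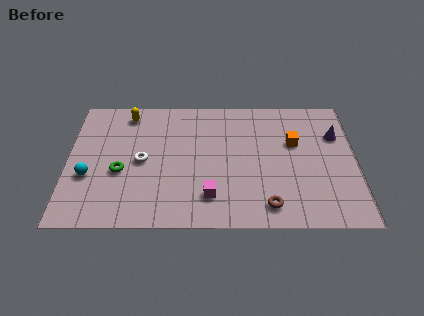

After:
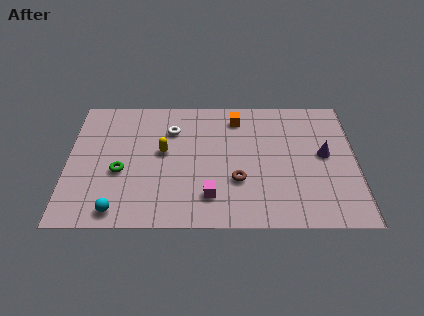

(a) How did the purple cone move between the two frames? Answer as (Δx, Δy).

(-0.6, -1.3)

From the two frames, the purple cone sits at roughly (12.7, 5.9) before and (12.1, 4.6) after.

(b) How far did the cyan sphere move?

2.6

The cyan sphere moved from about (1.0, 3.2) to (2.4, 1.0), a distance of √(1.4² + 2.2²) ≈ 2.6.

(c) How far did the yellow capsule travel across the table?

3.1

From (2.8, 7.4) to (4.5, 4.8), the yellow capsule covered √(1.7² + 2.6²) ≈ 3.1 units.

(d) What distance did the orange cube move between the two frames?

3.2

The orange cube was near (10.7, 5.4) before and (8.0, 7.1) after, so it travelled √(2.7² + 1.7²) ≈ 3.2 units.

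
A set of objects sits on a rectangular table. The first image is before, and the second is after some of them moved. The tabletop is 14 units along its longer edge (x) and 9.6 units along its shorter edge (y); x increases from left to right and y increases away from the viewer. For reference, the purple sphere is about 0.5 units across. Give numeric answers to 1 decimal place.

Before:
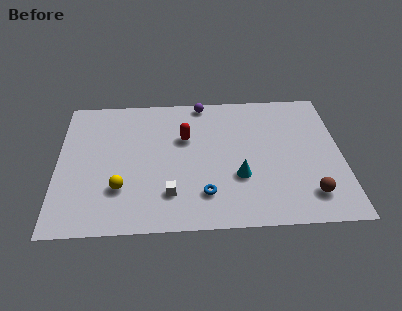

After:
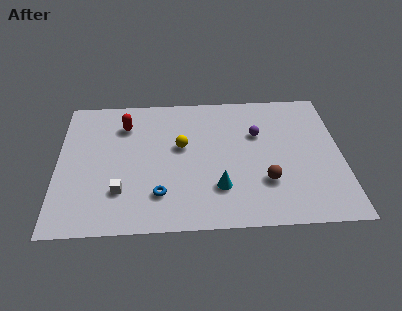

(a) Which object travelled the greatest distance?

the yellow sphere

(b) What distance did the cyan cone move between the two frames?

1.2

The cyan cone was near (8.9, 3.3) before and (7.9, 2.6) after, so it travelled √(1.0² + 0.7²) ≈ 1.2 units.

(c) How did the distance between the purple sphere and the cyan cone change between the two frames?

-1.6

Before: roughly 5.8 units apart; after: 4.2. That's 1.6 units closer together.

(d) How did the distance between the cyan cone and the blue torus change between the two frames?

+0.9

Before: roughly 2.0 units apart; after: 2.9. That's 0.9 units further apart.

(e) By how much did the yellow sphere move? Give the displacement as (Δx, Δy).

(3.0, 2.8)

The yellow sphere was at about (3.1, 2.8) and moved to about (6.1, 5.6).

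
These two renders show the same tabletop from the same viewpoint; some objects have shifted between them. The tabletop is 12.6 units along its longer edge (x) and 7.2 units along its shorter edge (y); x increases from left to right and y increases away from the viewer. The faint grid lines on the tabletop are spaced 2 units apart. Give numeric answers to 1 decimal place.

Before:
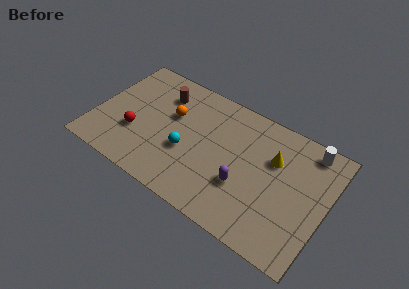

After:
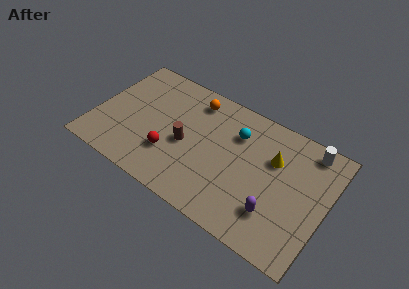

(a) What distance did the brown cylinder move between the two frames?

2.9

The brown cylinder moved from about (3.3, 5.5) to (5.0, 3.2), a distance of √(1.7² + 2.3²) ≈ 2.9.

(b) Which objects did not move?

the yellow cone and the white cylinder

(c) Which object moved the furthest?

the cyan sphere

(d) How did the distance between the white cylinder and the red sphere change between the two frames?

-1.7

They were about 9.8 units apart before and 8.1 after — 1.7 units closer together.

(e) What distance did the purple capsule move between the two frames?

1.9

The purple capsule was near (8.3, 2.5) before and (10.1, 1.9) after, so it travelled √(1.8² + 0.6²) ≈ 1.9 units.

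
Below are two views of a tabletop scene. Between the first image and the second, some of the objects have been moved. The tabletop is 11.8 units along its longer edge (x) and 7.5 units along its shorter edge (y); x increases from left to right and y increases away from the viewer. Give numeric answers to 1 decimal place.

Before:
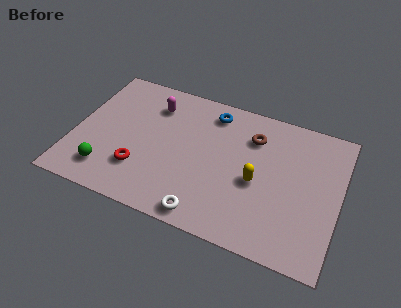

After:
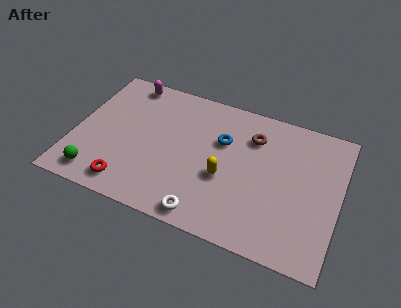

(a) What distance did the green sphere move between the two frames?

0.6

From (1.7, 1.5) to (1.3, 1.1), the green sphere covered √(0.4² + 0.4²) ≈ 0.6 units.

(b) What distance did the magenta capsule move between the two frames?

1.6

The magenta capsule moved from about (3.3, 5.8) to (2.0, 6.7), a distance of √(1.3² + 0.9²) ≈ 1.6.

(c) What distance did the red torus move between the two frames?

1.1

The red torus moved from about (3.1, 2.1) to (2.7, 1.1), a distance of √(0.4² + 1.0²) ≈ 1.1.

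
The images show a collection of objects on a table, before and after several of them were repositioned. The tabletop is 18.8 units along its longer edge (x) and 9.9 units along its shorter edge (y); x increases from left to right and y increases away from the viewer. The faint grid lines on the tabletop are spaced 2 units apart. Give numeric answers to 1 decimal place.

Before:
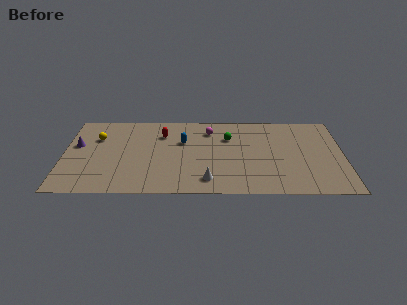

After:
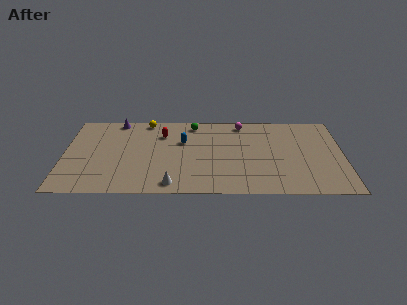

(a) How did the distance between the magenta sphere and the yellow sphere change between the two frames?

-1.2

Before: roughly 7.7 units apart; after: 6.5. That's 1.2 units closer together.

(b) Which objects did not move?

the blue capsule and the red capsule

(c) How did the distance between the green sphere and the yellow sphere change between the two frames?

-5.7

The distance was about 8.9 in the first image and 3.2 in the second, so they moved 5.7 units closer together.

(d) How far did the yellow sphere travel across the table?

4.0

From (2.2, 6.8) to (5.5, 9.0), the yellow sphere covered √(3.3² + 2.2²) ≈ 4.0 units.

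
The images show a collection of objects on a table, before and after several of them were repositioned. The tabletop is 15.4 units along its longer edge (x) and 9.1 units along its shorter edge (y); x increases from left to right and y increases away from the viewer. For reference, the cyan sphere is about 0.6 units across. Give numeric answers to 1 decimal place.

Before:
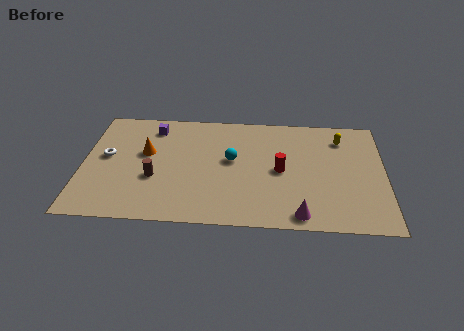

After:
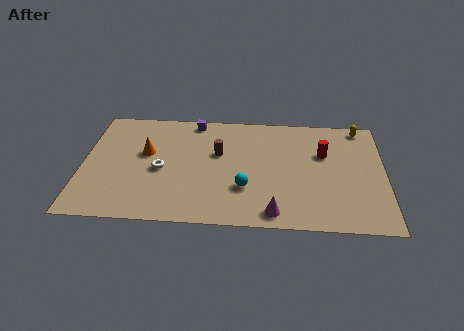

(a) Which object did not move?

the orange cone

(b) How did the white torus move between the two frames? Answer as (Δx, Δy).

(2.8, -0.9)

The white torus was at about (1.2, 5.0) and moved to about (4.0, 4.1).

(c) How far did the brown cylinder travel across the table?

3.9

From (3.7, 3.4) to (6.9, 5.6), the brown cylinder covered √(3.2² + 2.2²) ≈ 3.9 units.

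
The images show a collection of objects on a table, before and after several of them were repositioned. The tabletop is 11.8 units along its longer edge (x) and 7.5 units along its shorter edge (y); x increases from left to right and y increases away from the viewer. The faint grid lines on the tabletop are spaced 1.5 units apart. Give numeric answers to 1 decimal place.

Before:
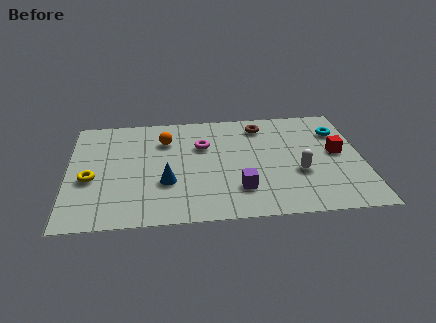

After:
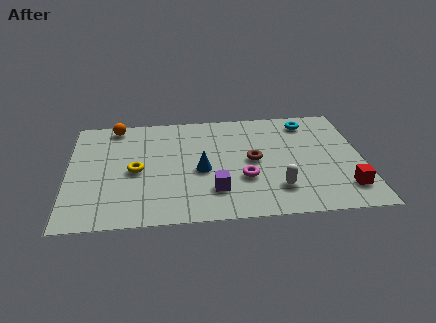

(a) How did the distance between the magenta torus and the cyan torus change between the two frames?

-0.9

They were about 5.5 units apart before and 4.6 after — 0.9 units closer together.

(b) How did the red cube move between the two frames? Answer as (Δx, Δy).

(0.2, -2.4)

The red cube started near (10.8, 4.0) and ended near (11.0, 1.6).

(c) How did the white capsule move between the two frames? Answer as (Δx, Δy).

(-0.9, -1.0)

From the two frames, the white capsule sits at roughly (9.2, 2.8) before and (8.3, 1.8) after.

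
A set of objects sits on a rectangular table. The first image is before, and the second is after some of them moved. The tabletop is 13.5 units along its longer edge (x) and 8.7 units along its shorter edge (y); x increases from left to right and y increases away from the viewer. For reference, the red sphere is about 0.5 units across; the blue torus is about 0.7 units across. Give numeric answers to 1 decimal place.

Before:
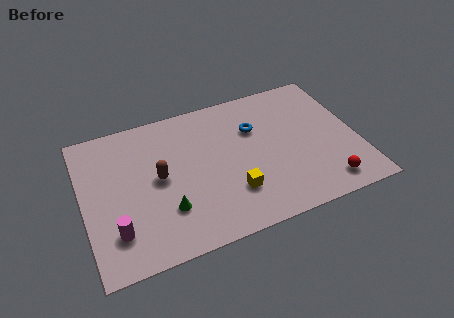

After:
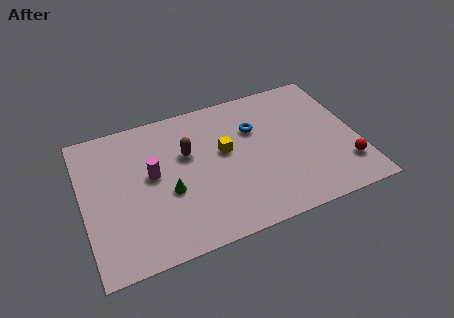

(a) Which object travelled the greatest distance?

the magenta cylinder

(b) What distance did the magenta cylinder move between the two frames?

3.4

The magenta cylinder moved from about (1.4, 2.1) to (3.4, 4.8), a distance of √(2.0² + 2.7²) ≈ 3.4.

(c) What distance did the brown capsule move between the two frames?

1.8

The brown capsule moved from about (3.7, 4.5) to (5.2, 5.5), a distance of √(1.5² + 1.0²) ≈ 1.8.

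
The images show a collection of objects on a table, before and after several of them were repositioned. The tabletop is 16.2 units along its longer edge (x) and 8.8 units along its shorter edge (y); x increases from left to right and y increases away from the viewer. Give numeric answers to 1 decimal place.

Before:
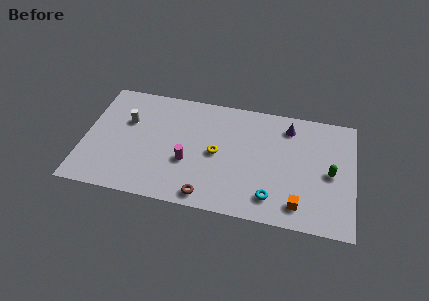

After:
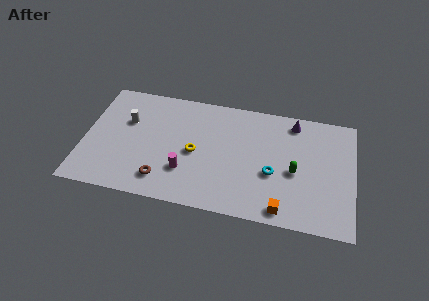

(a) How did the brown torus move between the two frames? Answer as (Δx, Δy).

(-2.7, 0.7)

From the two frames, the brown torus sits at roughly (7.6, 1.0) before and (4.9, 1.7) after.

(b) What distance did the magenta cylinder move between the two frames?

0.7

From (6.3, 3.3) to (6.2, 2.6), the magenta cylinder covered √(0.1² + 0.7²) ≈ 0.7 units.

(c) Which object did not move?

the white cylinder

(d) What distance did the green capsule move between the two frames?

2.1

The green capsule was near (14.8, 4.2) before and (12.7, 3.9) after, so it travelled √(2.1² + 0.3²) ≈ 2.1 units.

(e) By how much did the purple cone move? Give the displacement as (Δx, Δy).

(0.3, 0.4)

From the two frames, the purple cone sits at roughly (12.2, 7.2) before and (12.5, 7.6) after.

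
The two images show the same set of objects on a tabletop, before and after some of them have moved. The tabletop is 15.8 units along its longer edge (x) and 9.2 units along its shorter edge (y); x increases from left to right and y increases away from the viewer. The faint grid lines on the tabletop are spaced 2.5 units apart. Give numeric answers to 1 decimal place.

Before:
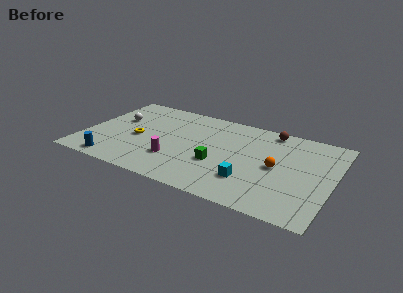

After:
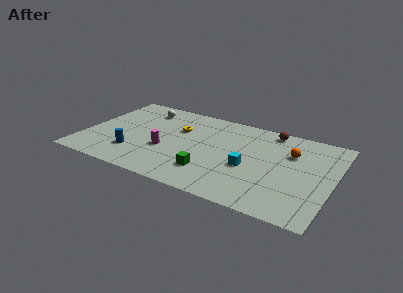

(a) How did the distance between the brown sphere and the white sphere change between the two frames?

-1.8

The distance was about 10.0 in the first image and 8.2 in the second, so they moved 1.8 units closer together.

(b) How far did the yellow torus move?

3.1

From (3.4, 4.1) to (5.8, 6.1), the yellow torus covered √(2.4² + 2.0²) ≈ 3.1 units.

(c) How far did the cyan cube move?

1.3

From (10.8, 2.5) to (10.6, 3.8), the cyan cube covered √(0.2² + 1.3²) ≈ 1.3 units.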